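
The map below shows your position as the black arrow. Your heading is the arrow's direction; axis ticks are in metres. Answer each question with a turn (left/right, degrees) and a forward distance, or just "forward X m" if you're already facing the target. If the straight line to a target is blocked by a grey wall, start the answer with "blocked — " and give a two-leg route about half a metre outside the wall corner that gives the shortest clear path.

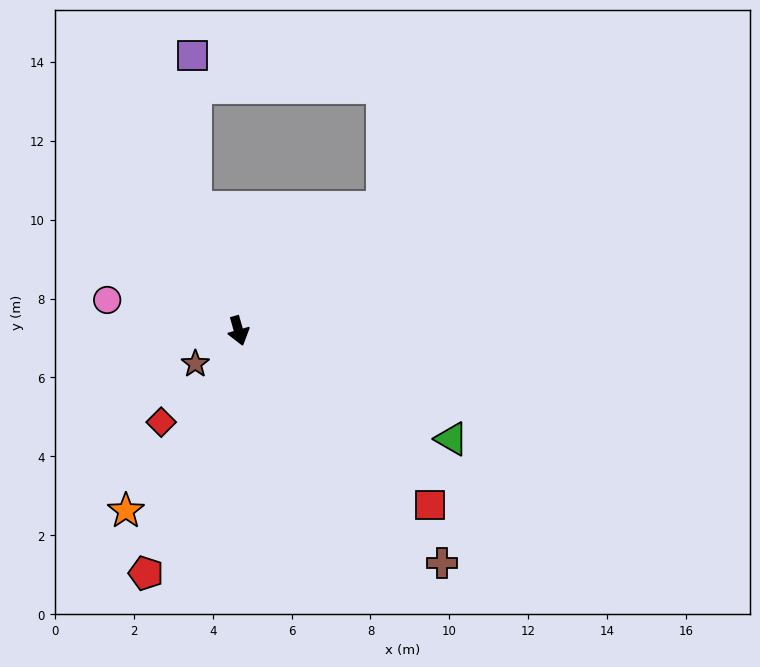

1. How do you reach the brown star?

turn right 68°, forward 1.4 m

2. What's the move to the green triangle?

turn left 47°, forward 6.1 m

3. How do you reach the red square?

turn left 32°, forward 6.6 m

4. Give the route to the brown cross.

turn left 25°, forward 7.8 m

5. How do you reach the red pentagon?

turn right 37°, forward 6.6 m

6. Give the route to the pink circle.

turn right 119°, forward 3.4 m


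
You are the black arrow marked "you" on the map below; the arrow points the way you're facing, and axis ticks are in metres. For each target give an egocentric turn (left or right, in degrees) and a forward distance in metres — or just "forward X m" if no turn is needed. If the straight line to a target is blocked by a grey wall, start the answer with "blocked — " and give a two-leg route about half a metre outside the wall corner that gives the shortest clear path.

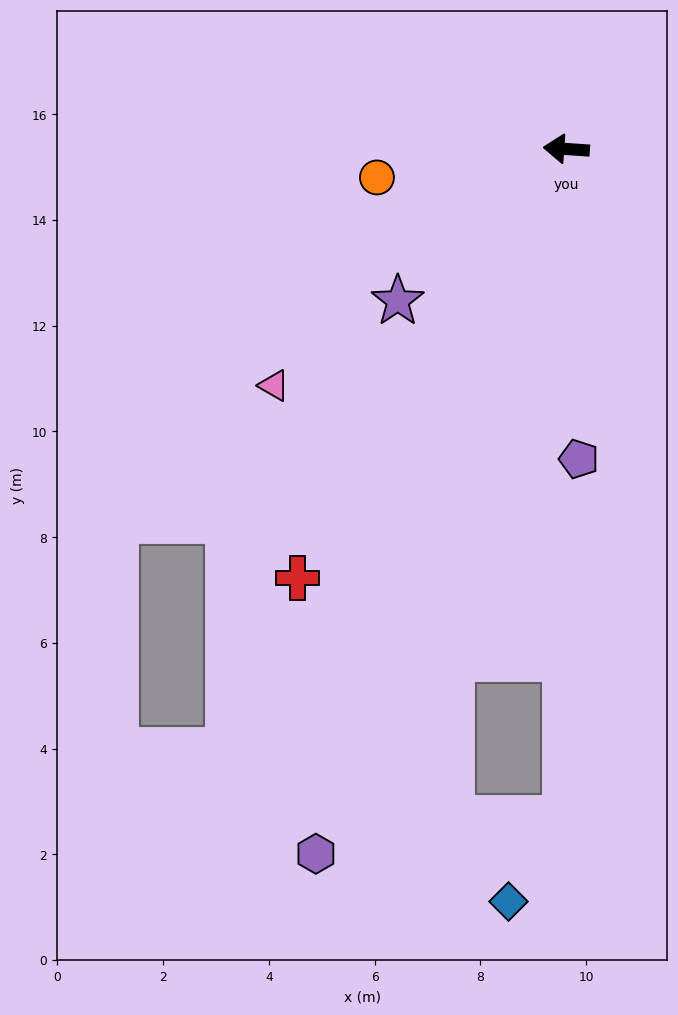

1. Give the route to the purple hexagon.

turn left 74°, forward 14.2 m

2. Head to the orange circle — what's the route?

turn left 12°, forward 3.6 m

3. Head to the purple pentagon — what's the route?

turn left 96°, forward 5.9 m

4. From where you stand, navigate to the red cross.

turn left 62°, forward 9.6 m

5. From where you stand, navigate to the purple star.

turn left 46°, forward 4.3 m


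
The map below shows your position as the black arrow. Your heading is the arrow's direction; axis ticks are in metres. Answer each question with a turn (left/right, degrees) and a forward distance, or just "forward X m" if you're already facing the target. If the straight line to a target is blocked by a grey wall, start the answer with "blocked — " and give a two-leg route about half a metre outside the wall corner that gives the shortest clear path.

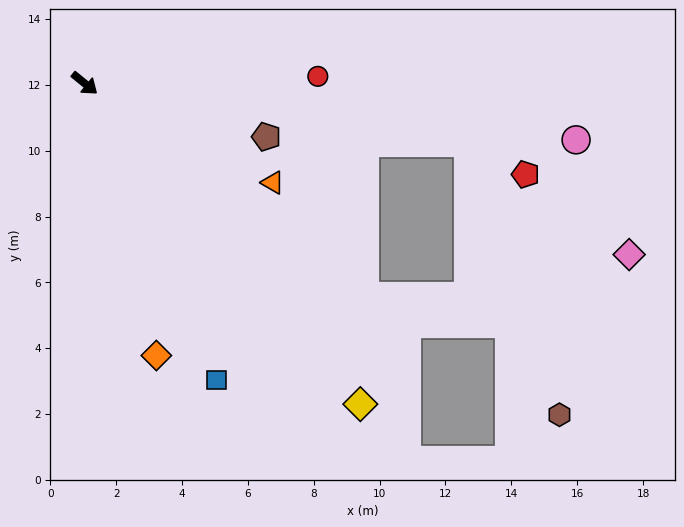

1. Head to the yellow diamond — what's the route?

turn right 10°, forward 12.8 m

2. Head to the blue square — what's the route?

turn right 27°, forward 9.9 m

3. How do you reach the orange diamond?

turn right 36°, forward 8.5 m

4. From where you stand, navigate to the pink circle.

turn left 33°, forward 15.0 m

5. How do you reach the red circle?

turn left 41°, forward 7.1 m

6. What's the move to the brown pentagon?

turn left 23°, forward 5.8 m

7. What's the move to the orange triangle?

turn left 11°, forward 6.5 m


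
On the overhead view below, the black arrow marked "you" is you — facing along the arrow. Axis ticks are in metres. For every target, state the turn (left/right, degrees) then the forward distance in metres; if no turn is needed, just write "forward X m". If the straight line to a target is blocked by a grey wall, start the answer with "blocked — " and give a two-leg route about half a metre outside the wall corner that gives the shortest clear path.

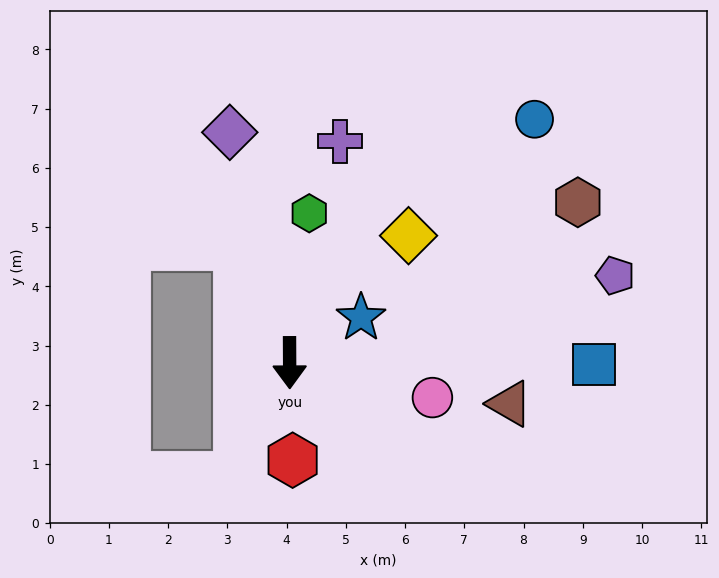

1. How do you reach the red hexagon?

forward 1.6 m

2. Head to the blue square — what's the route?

turn left 89°, forward 5.1 m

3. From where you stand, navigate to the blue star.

turn left 122°, forward 1.4 m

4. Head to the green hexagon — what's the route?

turn left 172°, forward 2.5 m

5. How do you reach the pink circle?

turn left 76°, forward 2.5 m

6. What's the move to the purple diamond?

turn right 166°, forward 4.0 m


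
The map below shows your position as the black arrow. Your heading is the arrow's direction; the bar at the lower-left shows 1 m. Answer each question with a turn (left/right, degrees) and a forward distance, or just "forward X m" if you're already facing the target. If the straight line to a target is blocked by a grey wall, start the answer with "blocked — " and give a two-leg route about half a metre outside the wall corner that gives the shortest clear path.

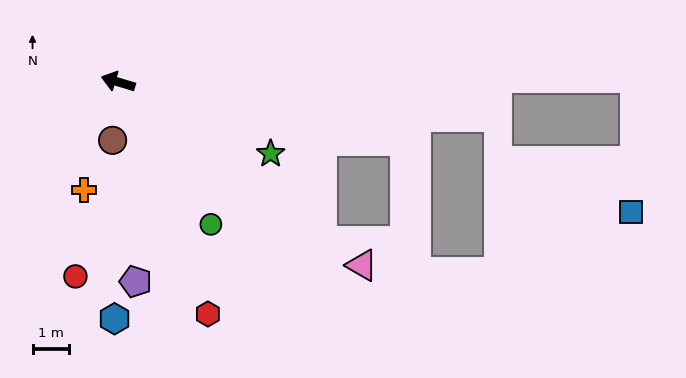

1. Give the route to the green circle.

turn left 140°, forward 4.7 m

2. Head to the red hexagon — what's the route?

turn left 128°, forward 6.8 m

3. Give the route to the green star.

turn left 172°, forward 4.6 m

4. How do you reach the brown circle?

turn left 101°, forward 1.6 m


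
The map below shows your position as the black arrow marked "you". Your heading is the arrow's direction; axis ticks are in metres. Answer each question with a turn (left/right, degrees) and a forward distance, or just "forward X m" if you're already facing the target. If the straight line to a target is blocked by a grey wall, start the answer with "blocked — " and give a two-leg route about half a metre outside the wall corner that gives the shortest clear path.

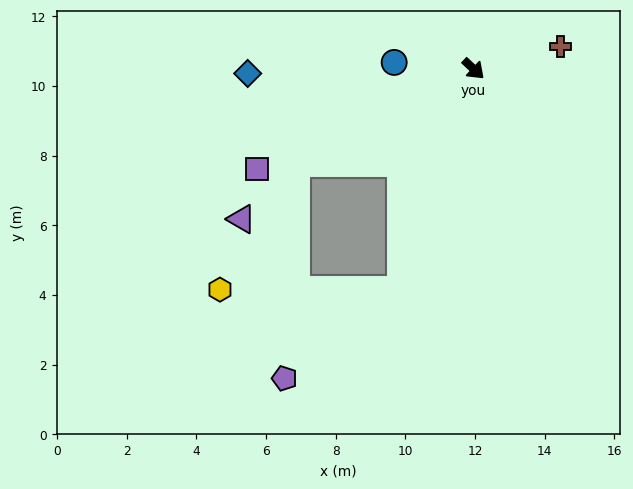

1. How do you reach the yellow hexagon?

blocked — turn right 65°, forward 6.7 m, then turn right 72°, forward 5.2 m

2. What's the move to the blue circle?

turn right 142°, forward 2.3 m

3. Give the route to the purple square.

turn right 112°, forward 6.8 m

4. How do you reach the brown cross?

turn left 58°, forward 2.6 m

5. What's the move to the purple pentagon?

blocked — turn right 65°, forward 6.7 m, then turn right 35°, forward 4.2 m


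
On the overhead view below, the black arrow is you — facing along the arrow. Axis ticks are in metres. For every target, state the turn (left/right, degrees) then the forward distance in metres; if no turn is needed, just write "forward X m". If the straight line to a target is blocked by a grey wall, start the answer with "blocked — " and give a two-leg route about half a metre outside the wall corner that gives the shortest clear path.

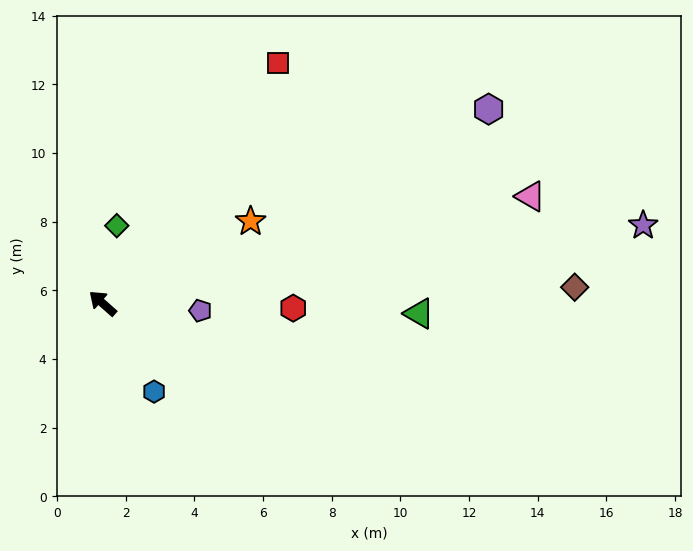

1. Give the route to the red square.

turn right 85°, forward 8.7 m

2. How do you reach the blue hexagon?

turn left 162°, forward 3.0 m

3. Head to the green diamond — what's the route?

turn right 59°, forward 2.3 m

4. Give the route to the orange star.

turn right 110°, forward 4.9 m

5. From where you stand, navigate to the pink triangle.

turn right 124°, forward 12.8 m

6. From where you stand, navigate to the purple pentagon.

turn right 143°, forward 2.9 m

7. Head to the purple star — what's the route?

turn right 130°, forward 15.9 m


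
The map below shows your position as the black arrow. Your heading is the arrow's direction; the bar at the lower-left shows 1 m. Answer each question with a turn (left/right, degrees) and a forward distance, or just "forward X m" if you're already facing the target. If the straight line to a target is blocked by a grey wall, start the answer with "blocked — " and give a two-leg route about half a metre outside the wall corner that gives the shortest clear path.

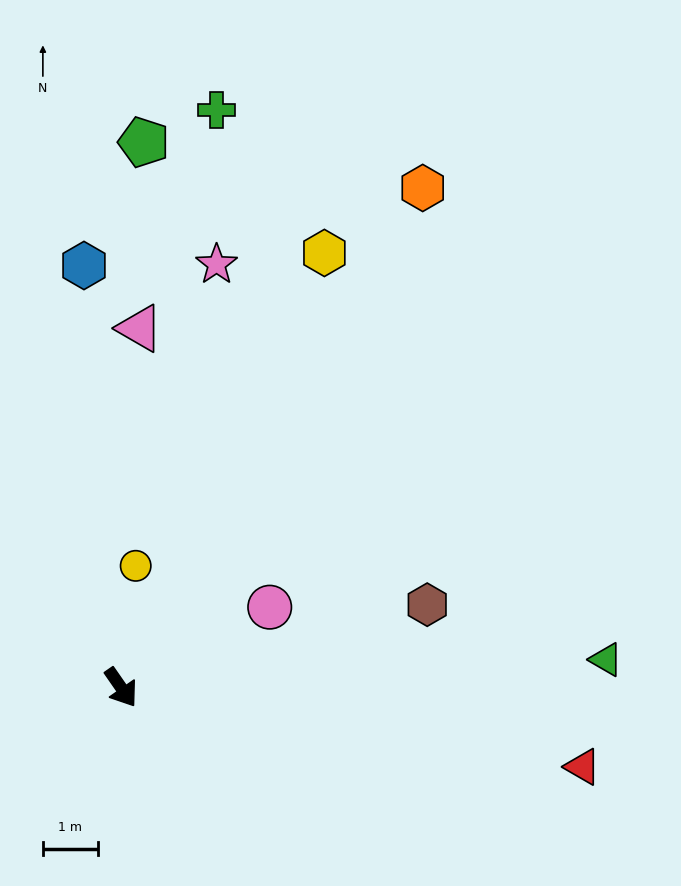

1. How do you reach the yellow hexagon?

turn left 120°, forward 8.8 m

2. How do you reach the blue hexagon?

turn left 150°, forward 7.7 m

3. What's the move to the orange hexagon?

turn left 114°, forward 10.7 m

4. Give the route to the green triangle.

turn left 59°, forward 8.9 m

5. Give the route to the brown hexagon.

turn left 70°, forward 5.8 m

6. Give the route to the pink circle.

turn left 84°, forward 3.1 m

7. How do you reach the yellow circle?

turn left 138°, forward 2.2 m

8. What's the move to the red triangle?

turn left 46°, forward 8.6 m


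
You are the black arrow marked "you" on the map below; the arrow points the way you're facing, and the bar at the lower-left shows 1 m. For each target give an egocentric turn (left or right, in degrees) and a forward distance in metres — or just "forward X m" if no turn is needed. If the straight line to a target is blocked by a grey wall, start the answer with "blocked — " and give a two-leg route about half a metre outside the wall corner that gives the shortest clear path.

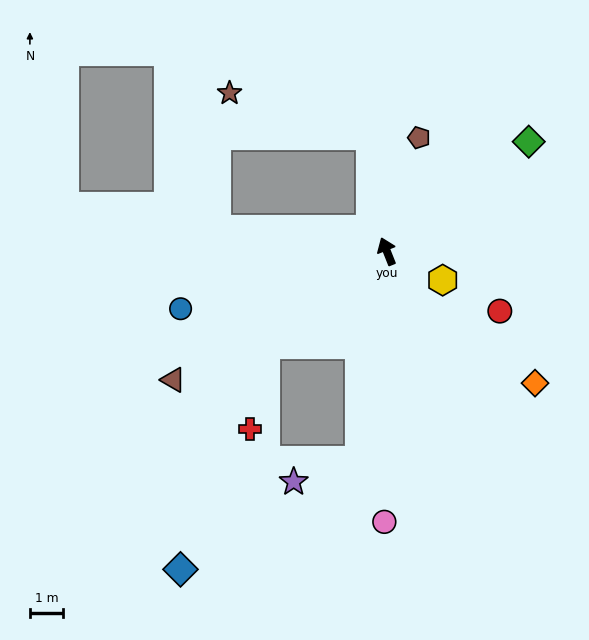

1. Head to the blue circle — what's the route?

turn left 84°, forward 6.4 m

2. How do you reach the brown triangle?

turn left 99°, forward 7.5 m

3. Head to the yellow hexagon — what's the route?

turn right 139°, forward 1.9 m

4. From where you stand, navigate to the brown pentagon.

turn right 37°, forward 3.5 m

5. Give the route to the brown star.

blocked — turn right 13°, forward 3.5 m, then turn left 64°, forward 4.4 m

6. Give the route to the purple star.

blocked — turn left 151°, forward 6.3 m, then turn right 65°, forward 2.1 m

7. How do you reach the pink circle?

turn left 158°, forward 8.1 m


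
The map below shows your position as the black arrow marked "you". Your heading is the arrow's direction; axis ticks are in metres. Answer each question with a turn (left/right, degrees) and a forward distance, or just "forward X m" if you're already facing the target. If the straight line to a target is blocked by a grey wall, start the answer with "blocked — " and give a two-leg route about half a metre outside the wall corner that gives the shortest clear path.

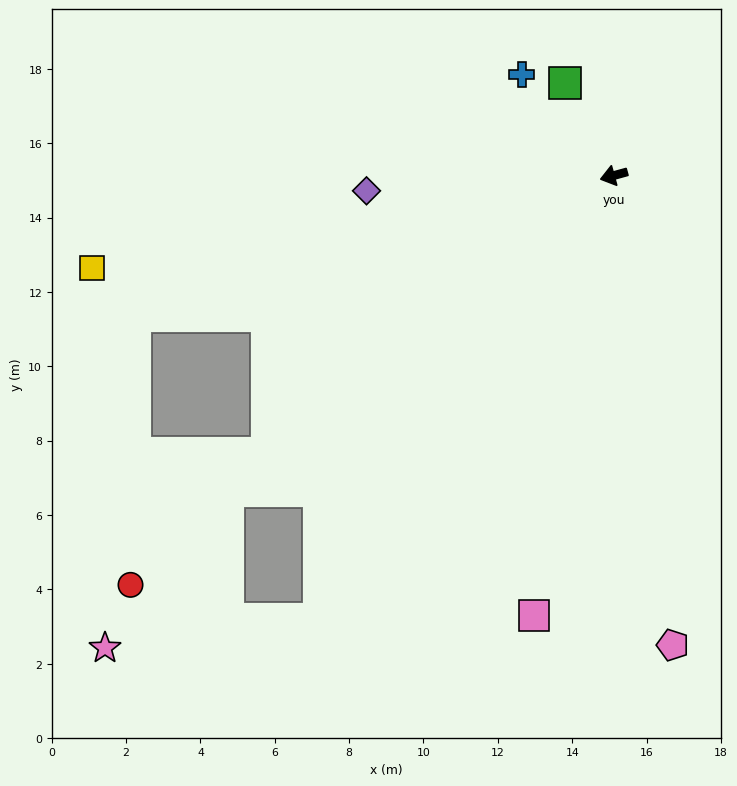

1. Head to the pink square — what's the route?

turn left 64°, forward 12.0 m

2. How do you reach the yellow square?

turn right 5°, forward 14.3 m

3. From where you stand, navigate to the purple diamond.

turn right 12°, forward 6.7 m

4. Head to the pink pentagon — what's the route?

turn left 82°, forward 12.7 m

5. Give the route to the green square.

turn right 77°, forward 2.8 m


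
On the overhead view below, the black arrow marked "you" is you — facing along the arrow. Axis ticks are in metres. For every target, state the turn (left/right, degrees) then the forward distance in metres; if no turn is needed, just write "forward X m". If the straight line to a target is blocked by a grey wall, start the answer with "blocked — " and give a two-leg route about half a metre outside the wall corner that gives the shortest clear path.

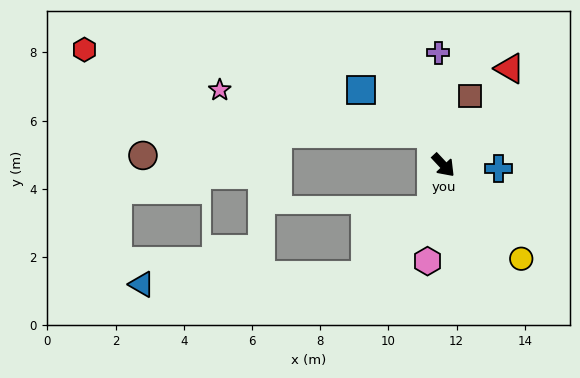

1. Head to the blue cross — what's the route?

turn left 43°, forward 1.6 m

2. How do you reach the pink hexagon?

turn right 53°, forward 2.9 m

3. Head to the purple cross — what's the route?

turn left 140°, forward 3.3 m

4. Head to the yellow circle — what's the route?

turn right 3°, forward 3.6 m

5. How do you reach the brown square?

turn left 116°, forward 2.2 m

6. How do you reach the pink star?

blocked — turn left 158°, forward 1.0 m, then turn left 57°, forward 6.3 m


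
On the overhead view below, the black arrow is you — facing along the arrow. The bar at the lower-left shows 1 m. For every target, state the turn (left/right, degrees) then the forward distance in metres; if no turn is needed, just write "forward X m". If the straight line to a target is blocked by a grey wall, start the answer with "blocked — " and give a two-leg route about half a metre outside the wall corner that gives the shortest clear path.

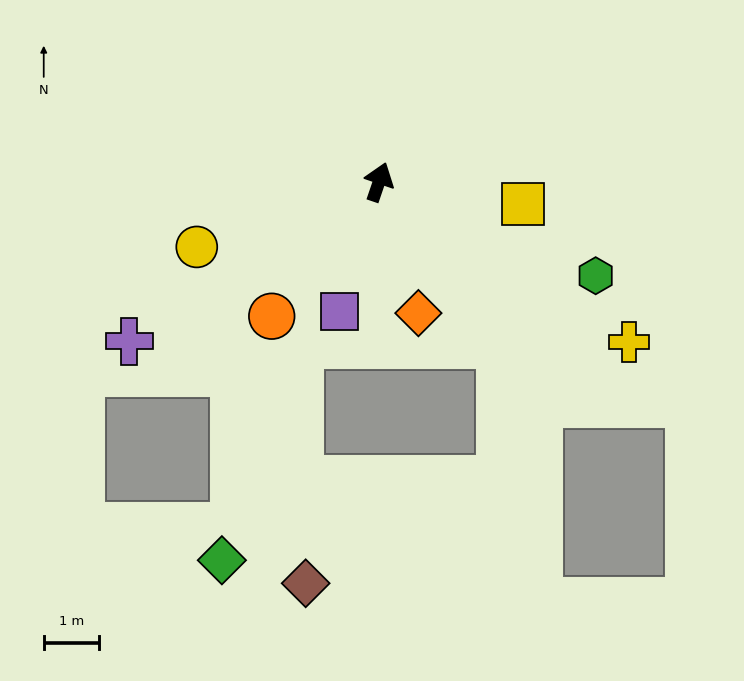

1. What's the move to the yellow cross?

turn right 104°, forward 5.3 m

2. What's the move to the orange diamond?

turn right 144°, forward 2.5 m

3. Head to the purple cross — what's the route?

turn left 141°, forward 5.3 m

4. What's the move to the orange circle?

turn left 160°, forward 3.1 m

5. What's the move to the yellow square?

turn right 80°, forward 2.6 m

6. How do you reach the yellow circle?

turn left 128°, forward 3.5 m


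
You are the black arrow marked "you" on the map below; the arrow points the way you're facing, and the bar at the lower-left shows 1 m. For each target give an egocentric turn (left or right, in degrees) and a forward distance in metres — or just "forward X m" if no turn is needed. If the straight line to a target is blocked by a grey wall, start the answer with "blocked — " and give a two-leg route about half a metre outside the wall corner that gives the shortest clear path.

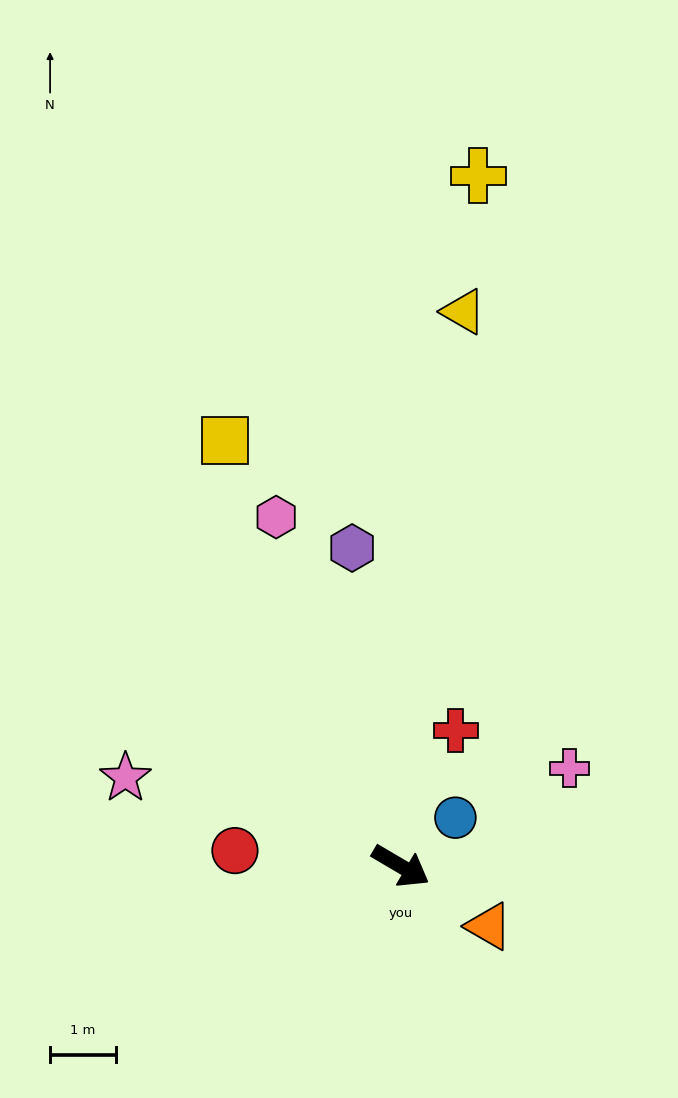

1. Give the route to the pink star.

turn right 167°, forward 4.4 m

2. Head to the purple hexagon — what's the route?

turn left 129°, forward 4.9 m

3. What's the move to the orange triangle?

turn right 4°, forward 1.6 m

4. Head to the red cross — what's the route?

turn left 98°, forward 2.2 m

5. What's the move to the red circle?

turn right 155°, forward 2.5 m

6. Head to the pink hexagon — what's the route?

turn left 140°, forward 5.6 m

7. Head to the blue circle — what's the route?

turn left 72°, forward 1.1 m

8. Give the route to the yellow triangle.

turn left 114°, forward 8.5 m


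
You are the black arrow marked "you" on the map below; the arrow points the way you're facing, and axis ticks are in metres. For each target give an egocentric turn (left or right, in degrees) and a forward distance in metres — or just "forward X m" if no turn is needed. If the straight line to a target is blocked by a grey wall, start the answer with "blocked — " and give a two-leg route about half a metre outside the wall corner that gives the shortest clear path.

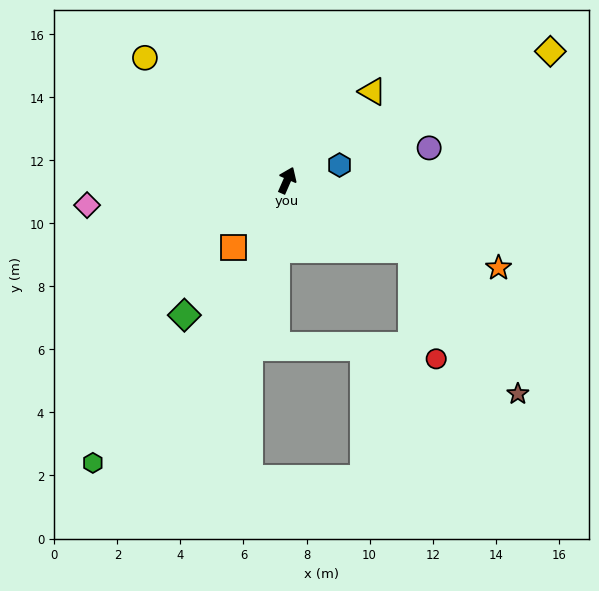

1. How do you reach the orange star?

turn right 89°, forward 7.3 m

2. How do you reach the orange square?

turn left 165°, forward 2.7 m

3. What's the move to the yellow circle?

turn left 73°, forward 6.0 m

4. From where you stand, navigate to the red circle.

blocked — turn right 96°, forward 4.5 m, then turn right 48°, forward 3.5 m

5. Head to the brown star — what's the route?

blocked — turn right 96°, forward 4.5 m, then turn right 24°, forward 5.7 m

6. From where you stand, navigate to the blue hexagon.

turn right 50°, forward 1.7 m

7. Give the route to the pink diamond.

turn left 121°, forward 6.4 m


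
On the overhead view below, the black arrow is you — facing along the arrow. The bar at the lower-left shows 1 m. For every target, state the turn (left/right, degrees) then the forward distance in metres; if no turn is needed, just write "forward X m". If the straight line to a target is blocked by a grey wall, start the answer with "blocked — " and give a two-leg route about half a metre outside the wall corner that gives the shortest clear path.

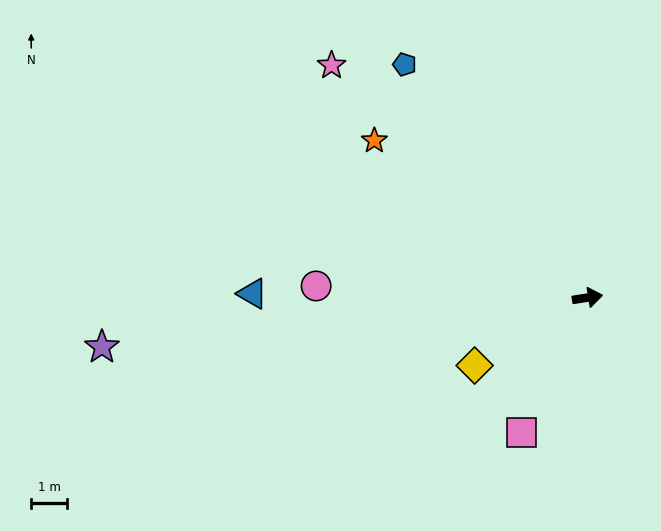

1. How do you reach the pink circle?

turn left 169°, forward 7.5 m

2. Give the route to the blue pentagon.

turn left 119°, forward 8.2 m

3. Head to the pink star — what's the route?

turn left 129°, forward 9.5 m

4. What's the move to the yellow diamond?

turn right 158°, forward 3.6 m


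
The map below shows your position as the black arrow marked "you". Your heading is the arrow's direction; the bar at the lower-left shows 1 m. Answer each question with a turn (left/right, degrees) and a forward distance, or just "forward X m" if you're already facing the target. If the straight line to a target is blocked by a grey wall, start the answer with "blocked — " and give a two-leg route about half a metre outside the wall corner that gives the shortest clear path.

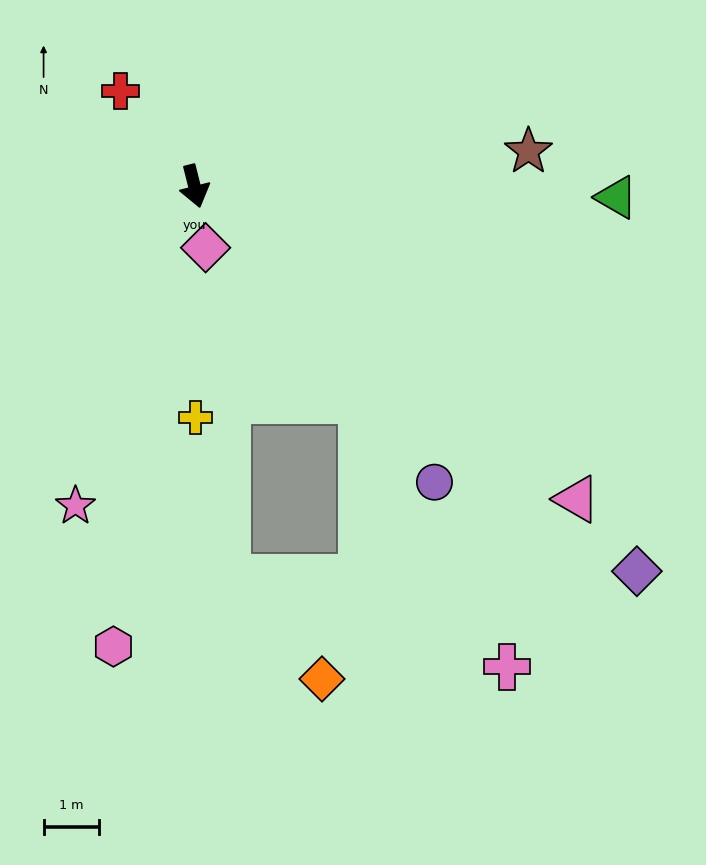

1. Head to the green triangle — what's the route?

turn left 74°, forward 7.6 m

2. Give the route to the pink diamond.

turn right 4°, forward 1.1 m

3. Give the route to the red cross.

turn right 156°, forward 2.2 m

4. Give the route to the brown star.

turn left 82°, forward 6.0 m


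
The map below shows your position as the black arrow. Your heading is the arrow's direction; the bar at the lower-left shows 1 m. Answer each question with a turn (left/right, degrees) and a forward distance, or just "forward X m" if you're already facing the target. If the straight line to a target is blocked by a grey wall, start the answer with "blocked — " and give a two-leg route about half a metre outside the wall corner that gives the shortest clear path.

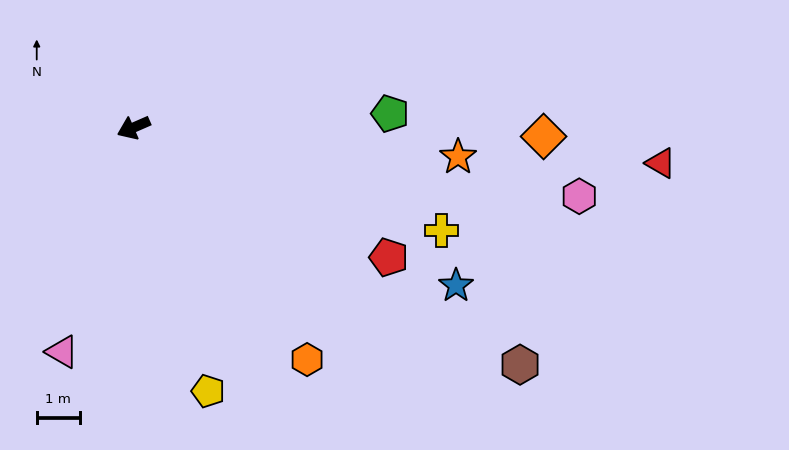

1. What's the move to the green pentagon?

turn left 160°, forward 5.9 m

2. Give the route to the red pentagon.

turn left 129°, forward 6.6 m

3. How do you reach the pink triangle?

turn left 49°, forward 5.4 m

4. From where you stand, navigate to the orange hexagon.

turn left 103°, forward 6.7 m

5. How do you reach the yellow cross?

turn left 138°, forward 7.5 m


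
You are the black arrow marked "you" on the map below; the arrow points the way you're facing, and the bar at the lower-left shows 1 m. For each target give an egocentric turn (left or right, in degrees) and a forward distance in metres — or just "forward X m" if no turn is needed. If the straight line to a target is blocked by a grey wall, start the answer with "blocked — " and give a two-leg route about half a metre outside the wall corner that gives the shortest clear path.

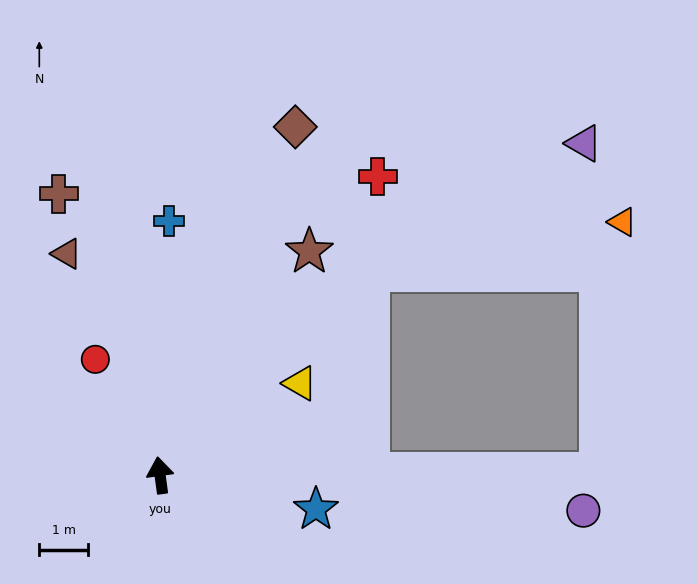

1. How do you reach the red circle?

turn left 21°, forward 2.7 m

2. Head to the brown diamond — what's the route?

turn right 29°, forward 7.7 m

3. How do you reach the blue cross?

turn right 10°, forward 5.2 m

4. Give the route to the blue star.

turn right 110°, forward 3.3 m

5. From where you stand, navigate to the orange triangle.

blocked — turn right 54°, forward 6.0 m, then turn right 33°, forward 5.3 m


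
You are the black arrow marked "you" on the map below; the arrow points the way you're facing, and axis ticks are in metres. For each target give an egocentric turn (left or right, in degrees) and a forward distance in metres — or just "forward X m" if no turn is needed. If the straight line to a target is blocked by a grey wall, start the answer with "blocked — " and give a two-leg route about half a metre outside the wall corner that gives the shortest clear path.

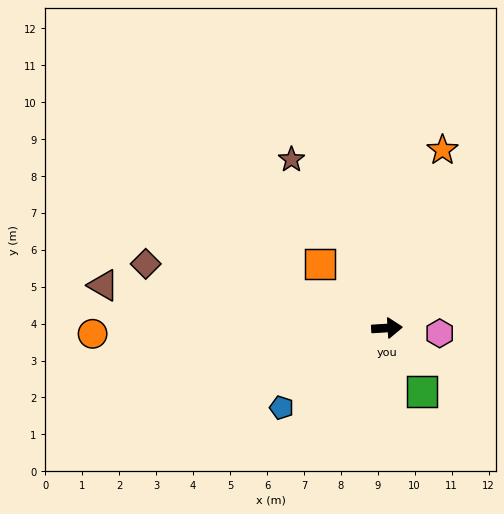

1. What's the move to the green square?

turn right 65°, forward 2.0 m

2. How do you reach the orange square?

turn left 133°, forward 2.5 m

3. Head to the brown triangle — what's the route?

turn left 168°, forward 7.8 m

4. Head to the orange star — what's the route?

turn left 69°, forward 5.1 m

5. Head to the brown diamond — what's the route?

turn left 162°, forward 6.8 m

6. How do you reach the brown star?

turn left 116°, forward 5.2 m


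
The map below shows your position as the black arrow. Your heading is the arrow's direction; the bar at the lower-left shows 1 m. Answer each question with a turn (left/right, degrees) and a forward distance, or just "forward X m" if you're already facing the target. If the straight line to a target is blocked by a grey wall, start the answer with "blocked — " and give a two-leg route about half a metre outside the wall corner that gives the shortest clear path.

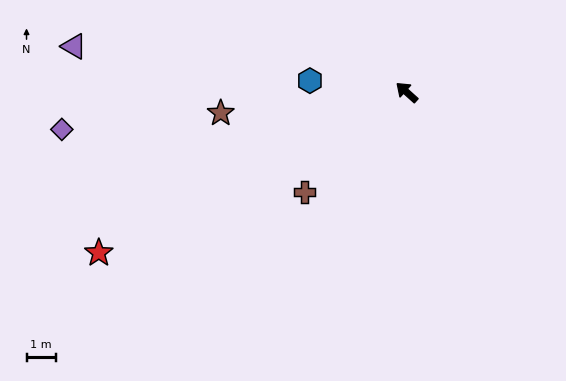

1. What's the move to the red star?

turn left 69°, forward 11.9 m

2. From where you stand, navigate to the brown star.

turn left 48°, forward 6.4 m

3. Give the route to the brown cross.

turn left 86°, forward 4.9 m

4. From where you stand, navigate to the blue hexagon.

turn left 35°, forward 3.3 m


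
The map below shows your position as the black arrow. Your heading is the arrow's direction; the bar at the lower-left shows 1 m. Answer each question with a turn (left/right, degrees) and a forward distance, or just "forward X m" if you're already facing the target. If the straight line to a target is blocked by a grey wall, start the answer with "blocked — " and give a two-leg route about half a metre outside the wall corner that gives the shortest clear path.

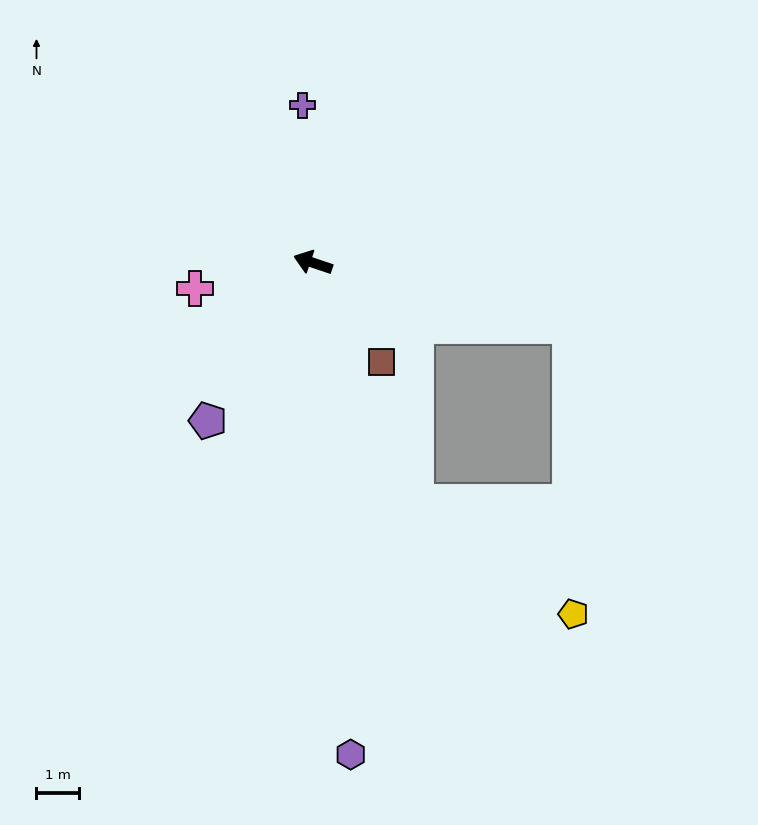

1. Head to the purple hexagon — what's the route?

turn left 113°, forward 11.5 m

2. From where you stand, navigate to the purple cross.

turn right 68°, forward 3.7 m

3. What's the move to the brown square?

turn left 143°, forward 2.8 m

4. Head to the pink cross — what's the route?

turn left 31°, forward 2.8 m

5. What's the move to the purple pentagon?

turn left 75°, forward 4.4 m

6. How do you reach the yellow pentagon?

blocked — turn right 175°, forward 6.2 m, then turn right 76°, forward 6.7 m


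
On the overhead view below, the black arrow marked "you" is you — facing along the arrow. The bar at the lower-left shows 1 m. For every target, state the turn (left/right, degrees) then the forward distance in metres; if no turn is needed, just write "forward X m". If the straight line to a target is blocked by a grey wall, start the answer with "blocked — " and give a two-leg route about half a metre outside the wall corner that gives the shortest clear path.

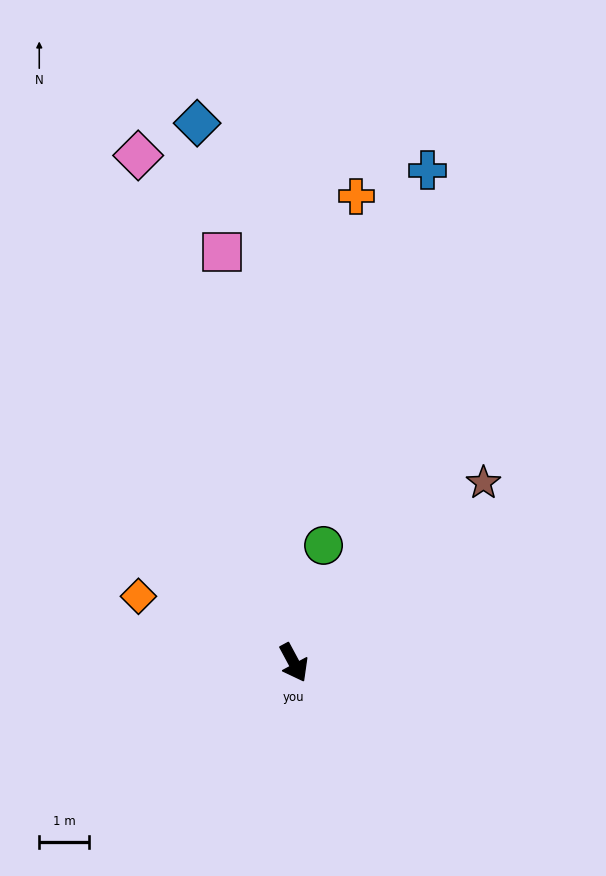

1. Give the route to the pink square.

turn left 162°, forward 8.4 m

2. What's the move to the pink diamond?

turn left 169°, forward 10.7 m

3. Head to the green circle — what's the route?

turn left 138°, forward 2.4 m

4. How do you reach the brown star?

turn left 105°, forward 5.3 m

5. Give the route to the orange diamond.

turn right 141°, forward 3.4 m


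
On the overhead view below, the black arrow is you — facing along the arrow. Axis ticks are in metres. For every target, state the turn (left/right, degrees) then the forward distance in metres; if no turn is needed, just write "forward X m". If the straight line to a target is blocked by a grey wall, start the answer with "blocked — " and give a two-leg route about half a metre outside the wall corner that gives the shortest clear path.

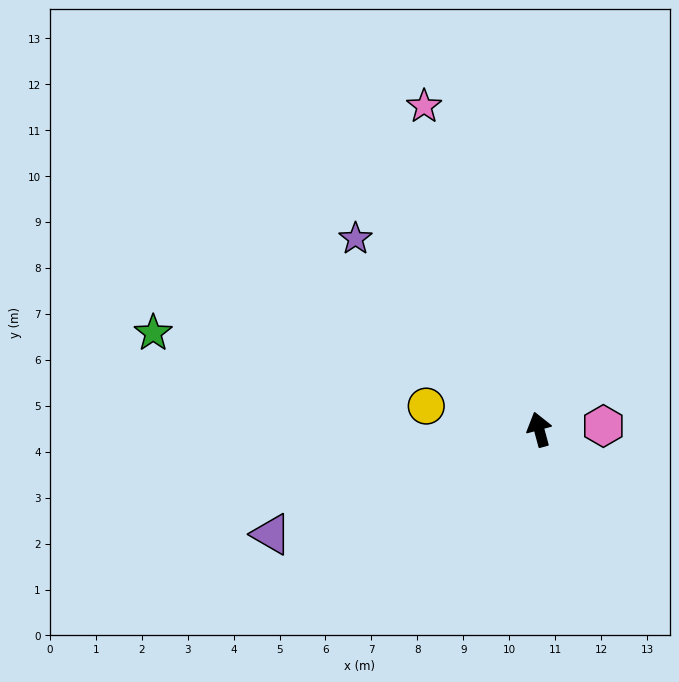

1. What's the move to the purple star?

turn left 29°, forward 5.8 m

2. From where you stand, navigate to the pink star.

turn left 4°, forward 7.5 m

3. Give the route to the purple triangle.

turn left 96°, forward 6.3 m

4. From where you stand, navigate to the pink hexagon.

turn right 102°, forward 1.4 m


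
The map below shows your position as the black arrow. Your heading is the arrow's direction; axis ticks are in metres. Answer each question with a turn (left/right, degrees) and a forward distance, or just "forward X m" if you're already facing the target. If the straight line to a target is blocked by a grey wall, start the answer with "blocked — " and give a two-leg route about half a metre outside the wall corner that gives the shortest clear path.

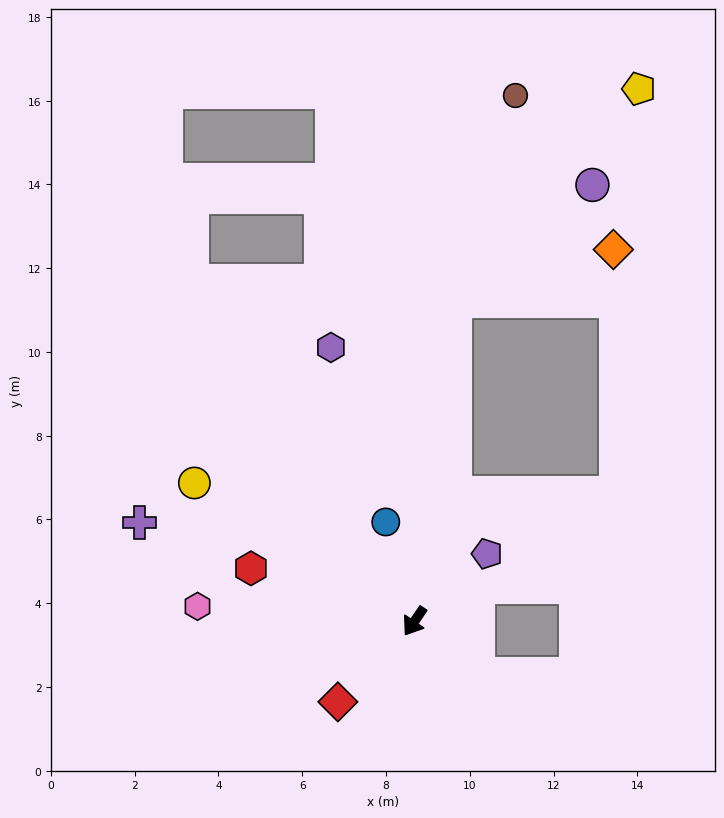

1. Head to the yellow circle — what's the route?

turn right 88°, forward 6.2 m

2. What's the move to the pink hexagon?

turn right 60°, forward 5.2 m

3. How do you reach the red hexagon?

turn right 74°, forward 4.1 m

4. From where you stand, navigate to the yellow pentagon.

blocked — turn right 153°, forward 7.7 m, then turn right 34°, forward 6.7 m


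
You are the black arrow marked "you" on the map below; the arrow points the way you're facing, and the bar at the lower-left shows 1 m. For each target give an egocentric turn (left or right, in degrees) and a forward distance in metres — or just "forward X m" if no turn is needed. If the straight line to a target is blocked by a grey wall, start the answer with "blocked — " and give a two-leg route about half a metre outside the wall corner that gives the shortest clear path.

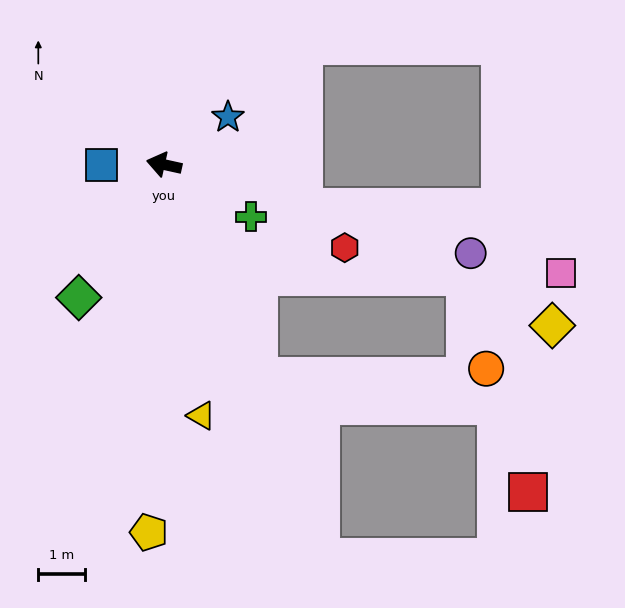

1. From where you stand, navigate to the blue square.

turn left 13°, forward 1.3 m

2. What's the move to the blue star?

turn right 131°, forward 1.7 m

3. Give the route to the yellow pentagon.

turn left 100°, forward 7.9 m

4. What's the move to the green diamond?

turn left 70°, forward 3.4 m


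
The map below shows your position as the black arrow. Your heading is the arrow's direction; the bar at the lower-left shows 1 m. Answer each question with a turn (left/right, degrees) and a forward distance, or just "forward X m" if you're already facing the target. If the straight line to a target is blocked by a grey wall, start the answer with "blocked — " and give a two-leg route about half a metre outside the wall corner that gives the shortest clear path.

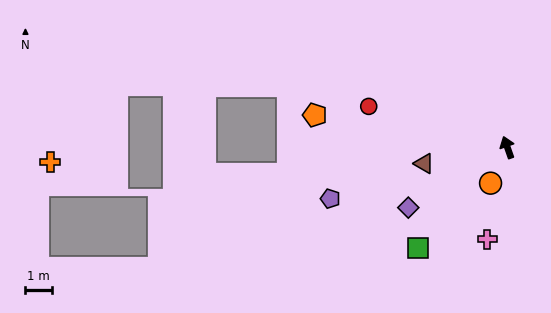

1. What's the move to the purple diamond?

turn left 102°, forward 4.3 m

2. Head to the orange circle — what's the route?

turn left 135°, forward 1.5 m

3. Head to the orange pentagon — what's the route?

turn left 61°, forward 7.3 m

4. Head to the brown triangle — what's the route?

turn left 82°, forward 3.2 m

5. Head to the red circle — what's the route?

turn left 54°, forward 5.4 m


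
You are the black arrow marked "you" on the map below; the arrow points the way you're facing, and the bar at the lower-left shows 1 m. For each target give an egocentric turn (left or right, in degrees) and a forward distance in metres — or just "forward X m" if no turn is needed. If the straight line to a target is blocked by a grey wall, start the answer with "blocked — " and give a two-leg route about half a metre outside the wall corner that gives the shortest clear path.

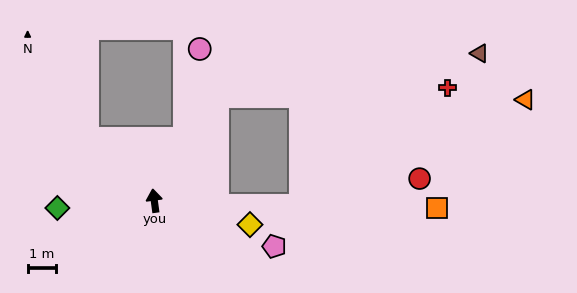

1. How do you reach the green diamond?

turn left 87°, forward 3.4 m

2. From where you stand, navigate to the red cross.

blocked — turn right 39°, forward 4.3 m, then turn right 57°, forward 8.1 m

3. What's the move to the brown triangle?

blocked — turn right 39°, forward 4.3 m, then turn right 49°, forward 9.3 m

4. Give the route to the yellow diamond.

turn right 112°, forward 3.5 m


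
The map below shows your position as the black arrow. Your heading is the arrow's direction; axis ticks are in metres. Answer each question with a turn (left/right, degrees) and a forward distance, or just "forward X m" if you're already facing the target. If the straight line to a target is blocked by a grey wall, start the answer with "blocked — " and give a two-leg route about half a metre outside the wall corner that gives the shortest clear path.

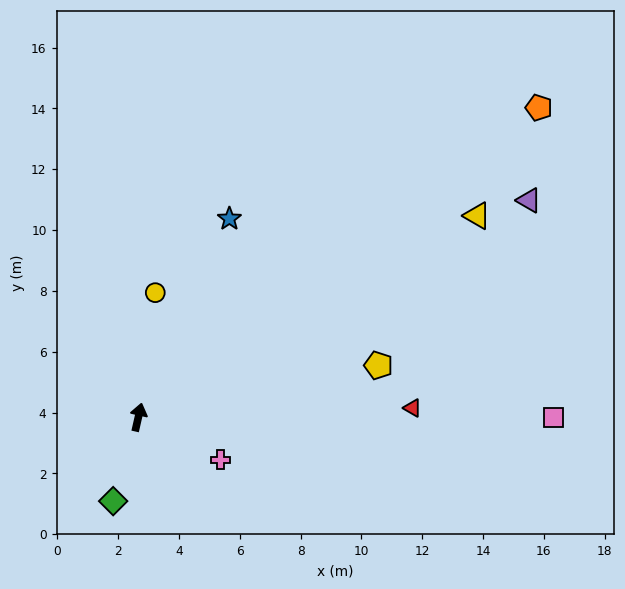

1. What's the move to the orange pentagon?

turn right 39°, forward 16.6 m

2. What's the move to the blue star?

turn right 12°, forward 7.2 m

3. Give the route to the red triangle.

turn right 75°, forward 9.0 m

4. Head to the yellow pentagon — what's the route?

turn right 65°, forward 8.1 m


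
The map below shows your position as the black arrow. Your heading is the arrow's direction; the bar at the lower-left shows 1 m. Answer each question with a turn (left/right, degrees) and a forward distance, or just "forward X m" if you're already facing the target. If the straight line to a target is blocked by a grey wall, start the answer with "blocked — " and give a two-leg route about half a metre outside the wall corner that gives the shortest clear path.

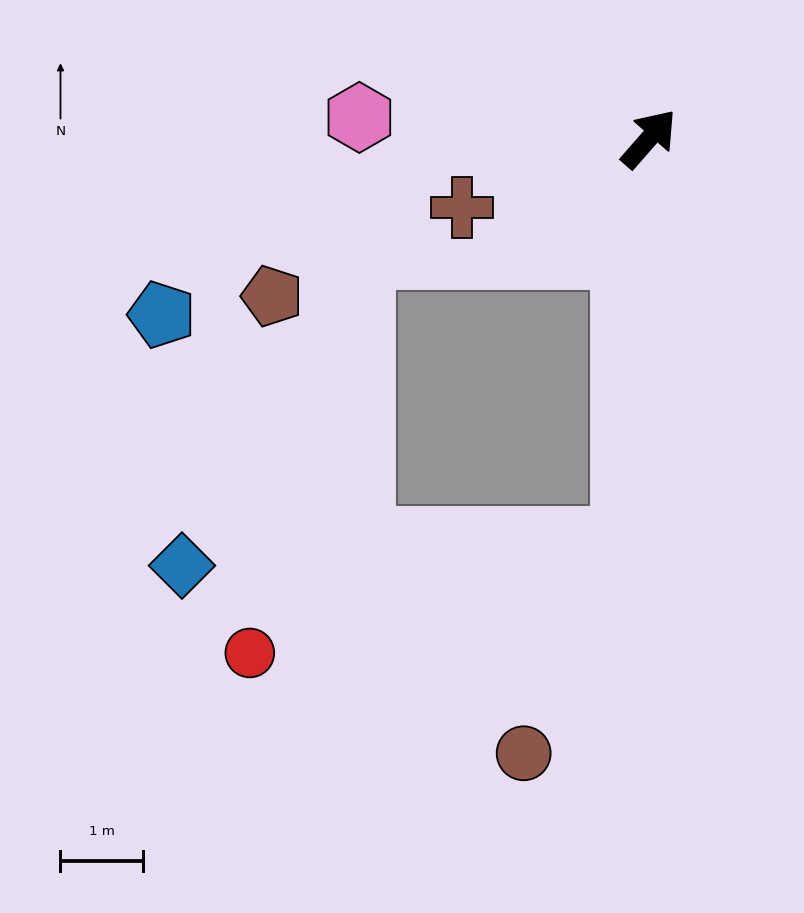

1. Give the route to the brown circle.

blocked — turn right 142°, forward 4.9 m, then turn right 23°, forward 2.8 m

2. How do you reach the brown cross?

turn left 151°, forward 2.4 m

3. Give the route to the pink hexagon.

turn left 127°, forward 3.5 m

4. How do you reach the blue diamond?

blocked — turn right 142°, forward 4.9 m, then turn right 84°, forward 5.4 m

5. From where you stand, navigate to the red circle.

blocked — turn right 142°, forward 4.9 m, then turn right 70°, forward 4.7 m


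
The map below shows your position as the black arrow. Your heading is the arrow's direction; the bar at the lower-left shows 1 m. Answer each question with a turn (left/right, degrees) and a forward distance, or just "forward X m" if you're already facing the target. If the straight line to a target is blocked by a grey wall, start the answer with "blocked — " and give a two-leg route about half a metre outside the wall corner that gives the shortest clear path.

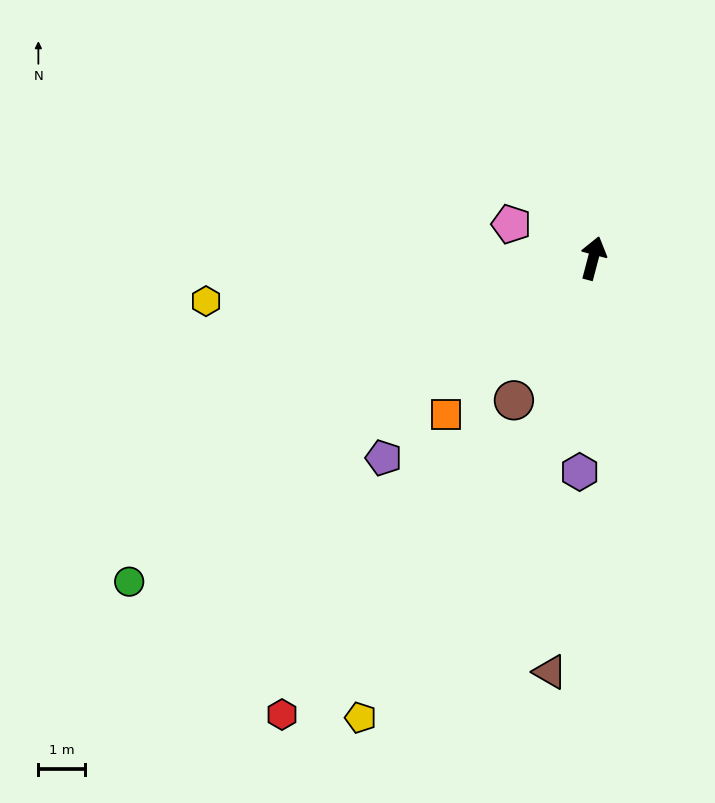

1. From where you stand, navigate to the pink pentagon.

turn left 82°, forward 1.9 m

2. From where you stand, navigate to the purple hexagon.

turn right 169°, forward 4.6 m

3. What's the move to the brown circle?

turn left 166°, forward 3.5 m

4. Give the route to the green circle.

turn left 140°, forward 12.2 m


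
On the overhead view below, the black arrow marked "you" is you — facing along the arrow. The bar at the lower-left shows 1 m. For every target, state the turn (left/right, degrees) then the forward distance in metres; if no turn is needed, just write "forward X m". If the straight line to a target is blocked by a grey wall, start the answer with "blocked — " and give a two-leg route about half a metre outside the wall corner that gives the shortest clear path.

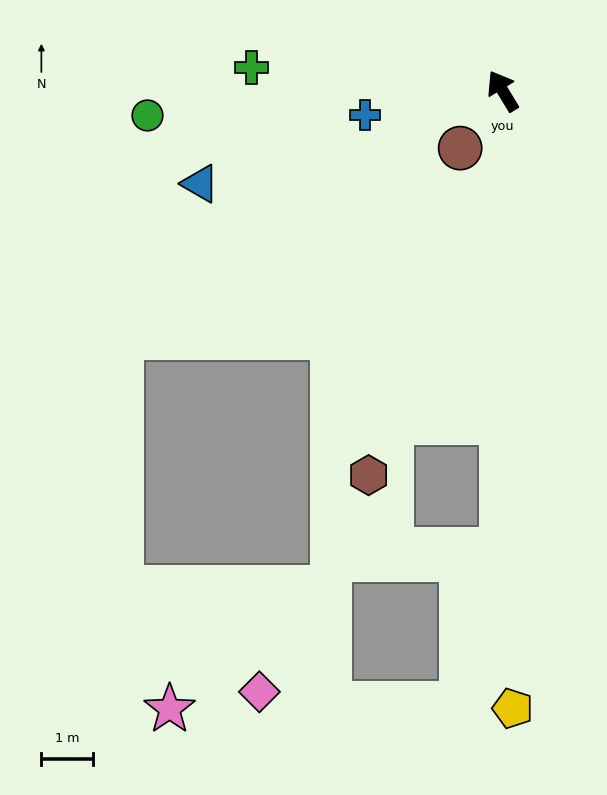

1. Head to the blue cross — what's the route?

turn left 69°, forward 2.7 m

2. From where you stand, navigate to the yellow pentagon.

turn left 150°, forward 11.9 m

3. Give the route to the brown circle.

turn left 112°, forward 1.4 m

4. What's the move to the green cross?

turn left 53°, forward 4.9 m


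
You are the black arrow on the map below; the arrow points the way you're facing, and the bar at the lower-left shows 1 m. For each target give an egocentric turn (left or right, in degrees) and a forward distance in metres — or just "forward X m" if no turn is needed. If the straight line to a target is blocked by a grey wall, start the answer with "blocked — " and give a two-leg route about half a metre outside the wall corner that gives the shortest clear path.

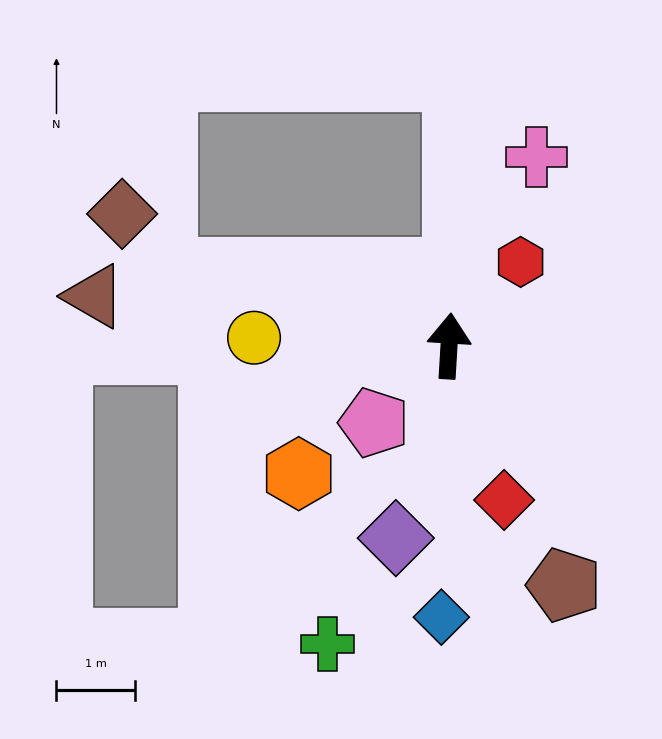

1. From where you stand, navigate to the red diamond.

turn right 157°, forward 2.1 m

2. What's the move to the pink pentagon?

turn left 139°, forward 1.4 m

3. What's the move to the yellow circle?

turn left 91°, forward 2.5 m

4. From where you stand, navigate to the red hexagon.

turn right 37°, forward 1.4 m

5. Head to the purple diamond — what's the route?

turn left 168°, forward 2.5 m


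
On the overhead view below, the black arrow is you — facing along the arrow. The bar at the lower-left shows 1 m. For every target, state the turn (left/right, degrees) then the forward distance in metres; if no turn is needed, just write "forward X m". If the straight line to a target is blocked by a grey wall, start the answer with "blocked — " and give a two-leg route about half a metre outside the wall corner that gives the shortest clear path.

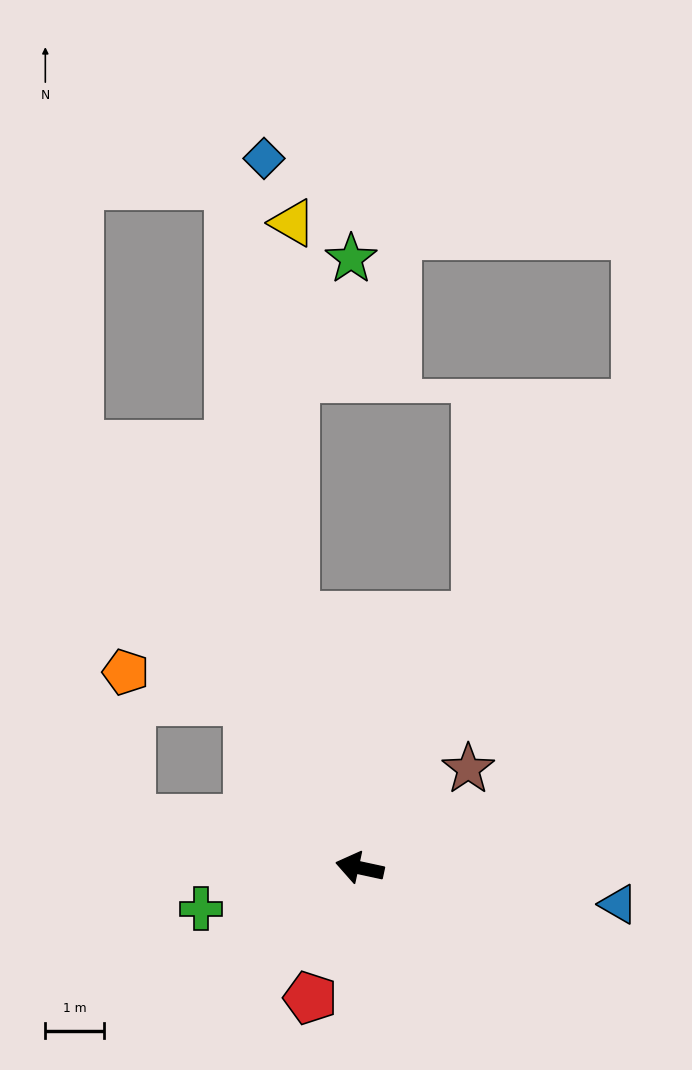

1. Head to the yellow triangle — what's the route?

blocked — turn right 63°, forward 4.4 m, then turn right 15°, forward 6.7 m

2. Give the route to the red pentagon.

turn left 81°, forward 2.4 m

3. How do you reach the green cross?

turn left 27°, forward 2.8 m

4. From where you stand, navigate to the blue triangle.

turn right 176°, forward 4.4 m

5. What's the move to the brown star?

turn right 125°, forward 2.5 m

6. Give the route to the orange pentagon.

blocked — turn right 44°, forward 3.4 m, then turn left 43°, forward 2.1 m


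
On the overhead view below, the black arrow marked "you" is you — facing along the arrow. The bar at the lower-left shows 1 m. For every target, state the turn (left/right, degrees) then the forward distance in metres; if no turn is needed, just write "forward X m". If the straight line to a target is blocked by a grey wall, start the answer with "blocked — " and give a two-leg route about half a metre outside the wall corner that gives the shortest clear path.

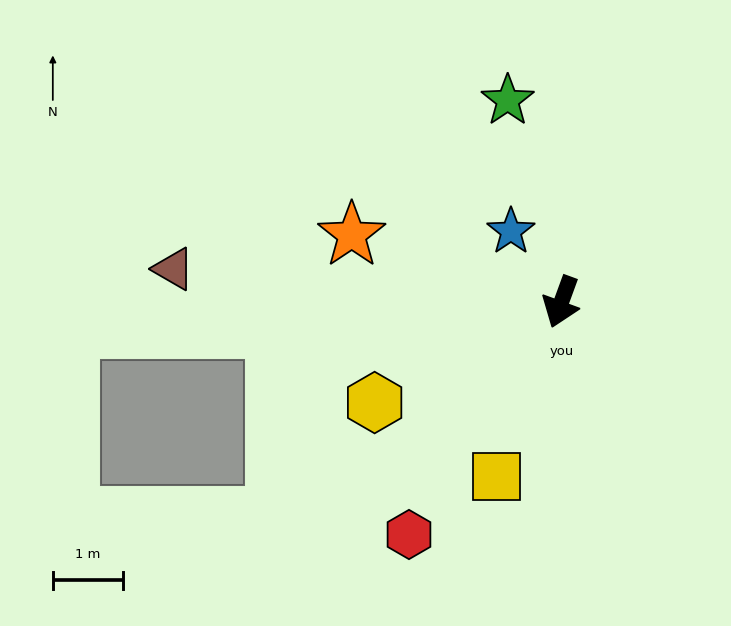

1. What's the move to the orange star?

turn right 88°, forward 3.1 m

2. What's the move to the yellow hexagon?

turn right 42°, forward 3.0 m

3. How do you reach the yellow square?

forward 2.6 m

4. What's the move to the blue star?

turn right 124°, forward 1.2 m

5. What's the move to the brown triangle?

turn right 75°, forward 5.5 m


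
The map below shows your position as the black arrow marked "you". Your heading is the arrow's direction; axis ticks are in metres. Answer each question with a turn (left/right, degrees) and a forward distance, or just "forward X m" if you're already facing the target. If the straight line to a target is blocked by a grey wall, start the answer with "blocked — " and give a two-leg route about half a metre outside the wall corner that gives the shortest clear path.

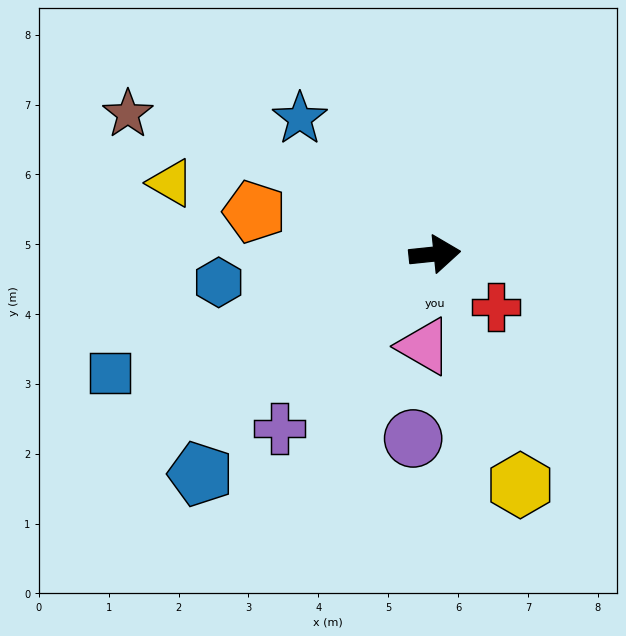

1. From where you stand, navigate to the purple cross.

turn right 138°, forward 3.3 m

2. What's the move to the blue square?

turn right 166°, forward 5.0 m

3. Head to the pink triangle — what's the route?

turn right 103°, forward 1.3 m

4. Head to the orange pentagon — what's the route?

turn left 161°, forward 2.7 m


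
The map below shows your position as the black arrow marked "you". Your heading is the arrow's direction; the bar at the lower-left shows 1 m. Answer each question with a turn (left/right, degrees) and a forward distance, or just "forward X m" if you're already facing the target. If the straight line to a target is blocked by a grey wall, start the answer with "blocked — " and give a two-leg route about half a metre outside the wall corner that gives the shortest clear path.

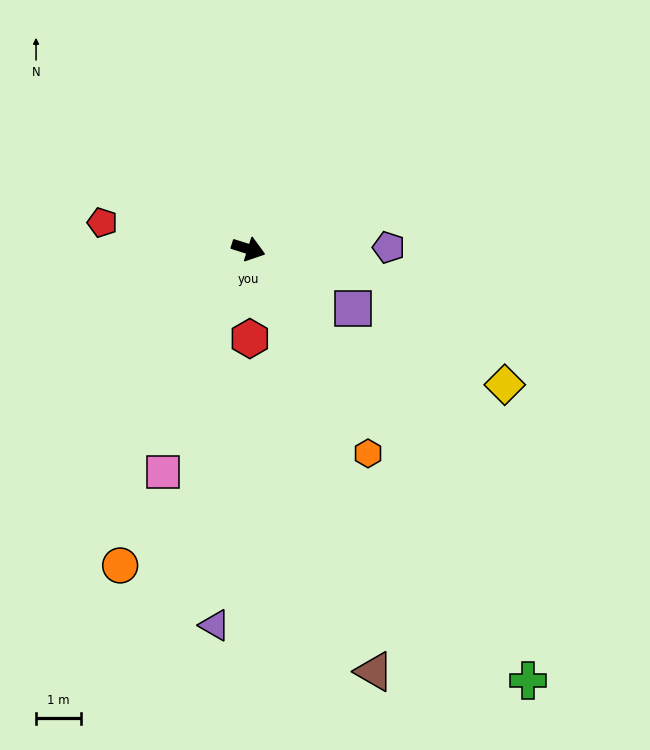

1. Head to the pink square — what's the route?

turn right 93°, forward 5.4 m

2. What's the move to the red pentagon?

turn right 173°, forward 3.3 m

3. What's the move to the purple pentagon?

turn left 18°, forward 3.2 m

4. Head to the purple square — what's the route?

turn right 12°, forward 2.7 m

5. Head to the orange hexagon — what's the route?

turn right 42°, forward 5.3 m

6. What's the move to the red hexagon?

turn right 72°, forward 2.0 m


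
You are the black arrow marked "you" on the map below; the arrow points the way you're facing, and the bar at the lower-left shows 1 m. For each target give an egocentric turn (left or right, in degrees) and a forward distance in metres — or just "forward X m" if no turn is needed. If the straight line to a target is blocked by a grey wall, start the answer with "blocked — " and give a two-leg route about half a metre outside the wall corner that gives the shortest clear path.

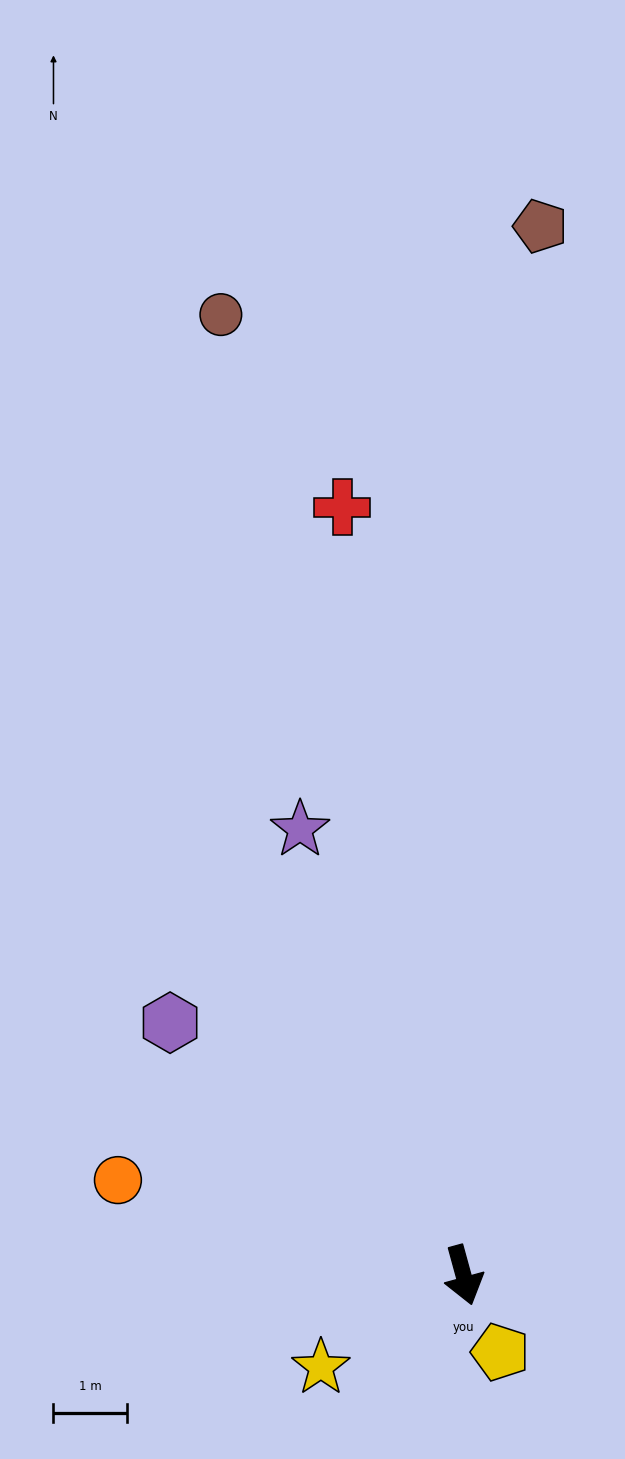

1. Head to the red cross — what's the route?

turn left 174°, forward 10.6 m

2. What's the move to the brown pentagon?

turn left 160°, forward 14.3 m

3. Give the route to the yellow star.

turn right 72°, forward 2.3 m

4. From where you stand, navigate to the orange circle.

turn right 121°, forward 4.9 m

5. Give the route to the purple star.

turn right 175°, forward 6.5 m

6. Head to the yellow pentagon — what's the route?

turn left 10°, forward 1.2 m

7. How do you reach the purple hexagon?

turn right 146°, forward 5.3 m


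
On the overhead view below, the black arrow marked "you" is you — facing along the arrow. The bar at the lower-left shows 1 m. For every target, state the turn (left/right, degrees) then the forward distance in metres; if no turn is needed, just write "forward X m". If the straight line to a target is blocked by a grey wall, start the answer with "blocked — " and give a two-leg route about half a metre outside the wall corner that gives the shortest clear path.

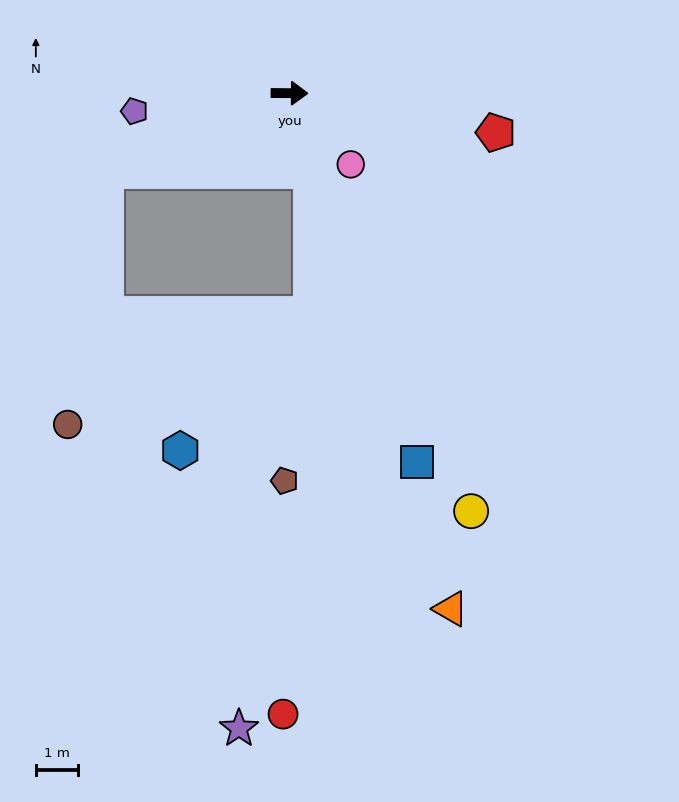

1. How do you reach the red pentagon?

turn right 10°, forward 5.0 m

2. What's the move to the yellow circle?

turn right 66°, forward 10.9 m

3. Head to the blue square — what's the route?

turn right 70°, forward 9.3 m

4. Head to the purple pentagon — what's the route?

turn right 173°, forward 3.7 m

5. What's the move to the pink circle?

turn right 49°, forward 2.2 m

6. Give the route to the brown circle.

blocked — turn right 157°, forward 4.8 m, then turn left 59°, forward 6.1 m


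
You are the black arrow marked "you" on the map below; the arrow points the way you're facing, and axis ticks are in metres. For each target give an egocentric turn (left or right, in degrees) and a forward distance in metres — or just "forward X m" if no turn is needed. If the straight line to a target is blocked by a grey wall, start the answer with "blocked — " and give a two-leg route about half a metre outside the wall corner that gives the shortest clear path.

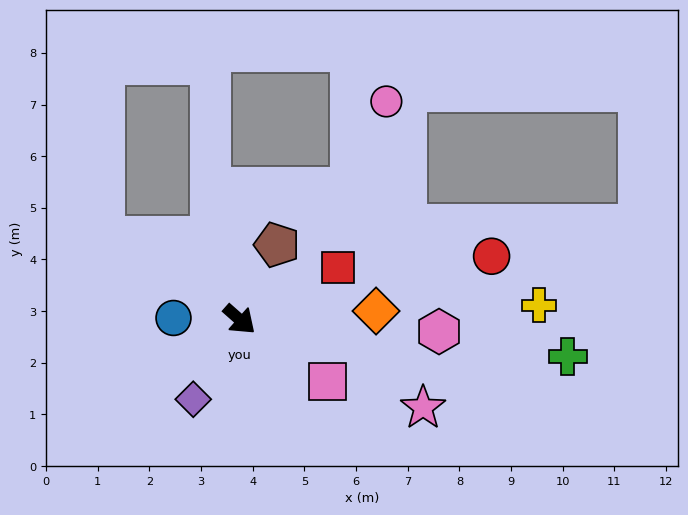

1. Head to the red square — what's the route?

turn left 69°, forward 2.2 m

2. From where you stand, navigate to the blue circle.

turn right 140°, forward 1.3 m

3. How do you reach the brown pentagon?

turn left 105°, forward 1.6 m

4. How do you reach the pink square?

turn left 6°, forward 2.1 m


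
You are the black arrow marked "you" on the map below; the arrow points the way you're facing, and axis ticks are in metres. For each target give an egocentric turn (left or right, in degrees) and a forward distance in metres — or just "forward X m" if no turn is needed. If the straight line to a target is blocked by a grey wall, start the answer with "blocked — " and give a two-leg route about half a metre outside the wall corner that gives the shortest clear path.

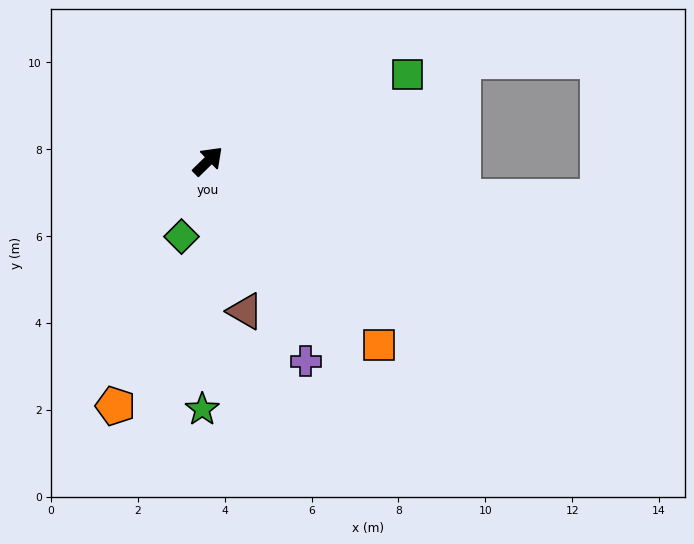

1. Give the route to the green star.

turn right 136°, forward 5.7 m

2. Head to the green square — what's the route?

turn right 21°, forward 5.0 m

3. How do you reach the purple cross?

turn right 108°, forward 5.1 m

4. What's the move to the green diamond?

turn right 154°, forward 1.8 m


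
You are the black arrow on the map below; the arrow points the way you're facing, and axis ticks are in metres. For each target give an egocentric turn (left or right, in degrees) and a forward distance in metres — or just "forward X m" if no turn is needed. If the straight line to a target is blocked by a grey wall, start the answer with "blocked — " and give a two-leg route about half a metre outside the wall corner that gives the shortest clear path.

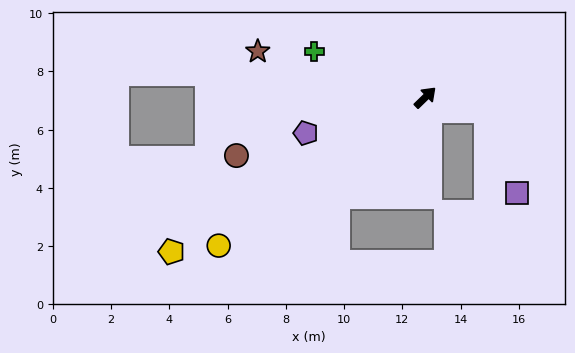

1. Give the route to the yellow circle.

turn left 171°, forward 8.7 m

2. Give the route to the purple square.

blocked — turn right 57°, forward 2.1 m, then turn right 57°, forward 3.0 m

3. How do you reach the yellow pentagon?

turn left 167°, forward 10.2 m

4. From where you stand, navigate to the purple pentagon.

turn left 152°, forward 4.3 m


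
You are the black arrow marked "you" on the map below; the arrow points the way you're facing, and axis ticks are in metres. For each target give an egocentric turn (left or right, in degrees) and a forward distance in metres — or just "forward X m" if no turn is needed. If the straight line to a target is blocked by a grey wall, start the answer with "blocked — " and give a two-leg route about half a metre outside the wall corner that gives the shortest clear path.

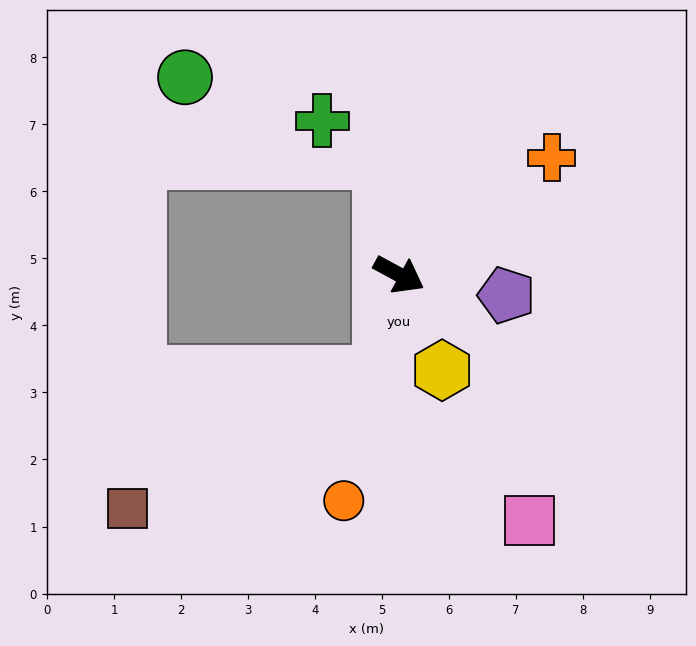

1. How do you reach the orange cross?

turn left 66°, forward 2.9 m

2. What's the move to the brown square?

blocked — turn right 72°, forward 1.5 m, then turn right 52°, forward 4.3 m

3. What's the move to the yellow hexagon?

turn right 37°, forward 1.6 m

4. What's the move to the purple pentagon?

turn left 18°, forward 1.6 m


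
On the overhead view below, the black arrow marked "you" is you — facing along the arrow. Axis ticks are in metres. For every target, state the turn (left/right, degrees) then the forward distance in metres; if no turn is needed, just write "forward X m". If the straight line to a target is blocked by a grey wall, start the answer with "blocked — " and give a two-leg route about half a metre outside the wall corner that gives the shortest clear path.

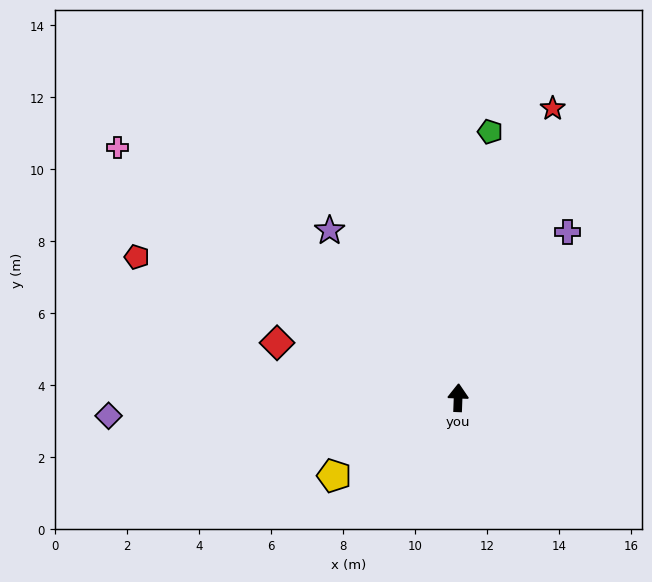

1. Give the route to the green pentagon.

turn right 5°, forward 7.4 m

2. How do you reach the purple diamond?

turn left 95°, forward 9.7 m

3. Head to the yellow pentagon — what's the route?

turn left 124°, forward 4.1 m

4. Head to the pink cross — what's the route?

turn left 56°, forward 11.7 m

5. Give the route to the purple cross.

turn right 31°, forward 5.5 m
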